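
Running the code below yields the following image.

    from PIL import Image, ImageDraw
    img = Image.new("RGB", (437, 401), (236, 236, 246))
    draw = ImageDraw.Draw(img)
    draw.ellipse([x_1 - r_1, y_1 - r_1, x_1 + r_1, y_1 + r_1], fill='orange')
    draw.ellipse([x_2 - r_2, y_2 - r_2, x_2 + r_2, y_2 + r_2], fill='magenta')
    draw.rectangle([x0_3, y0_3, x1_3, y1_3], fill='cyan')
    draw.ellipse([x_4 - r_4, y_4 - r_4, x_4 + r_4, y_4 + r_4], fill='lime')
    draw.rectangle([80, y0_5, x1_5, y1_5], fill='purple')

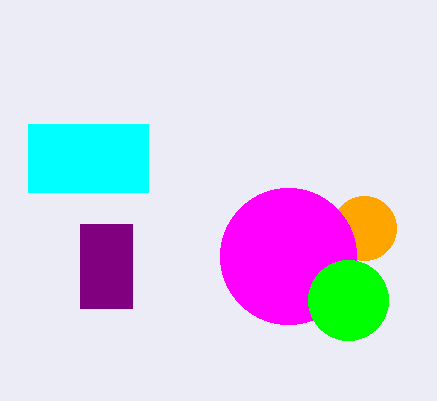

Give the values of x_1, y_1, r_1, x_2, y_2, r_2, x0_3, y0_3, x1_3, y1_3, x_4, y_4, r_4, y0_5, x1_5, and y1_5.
x_1 = 364, y_1 = 228, r_1 = 32, x_2 = 288, y_2 = 256, r_2 = 68, x0_3 = 28, y0_3 = 124, x1_3 = 148, y1_3 = 192, x_4 = 348, y_4 = 300, r_4 = 40, y0_5 = 224, x1_5 = 132, y1_5 = 308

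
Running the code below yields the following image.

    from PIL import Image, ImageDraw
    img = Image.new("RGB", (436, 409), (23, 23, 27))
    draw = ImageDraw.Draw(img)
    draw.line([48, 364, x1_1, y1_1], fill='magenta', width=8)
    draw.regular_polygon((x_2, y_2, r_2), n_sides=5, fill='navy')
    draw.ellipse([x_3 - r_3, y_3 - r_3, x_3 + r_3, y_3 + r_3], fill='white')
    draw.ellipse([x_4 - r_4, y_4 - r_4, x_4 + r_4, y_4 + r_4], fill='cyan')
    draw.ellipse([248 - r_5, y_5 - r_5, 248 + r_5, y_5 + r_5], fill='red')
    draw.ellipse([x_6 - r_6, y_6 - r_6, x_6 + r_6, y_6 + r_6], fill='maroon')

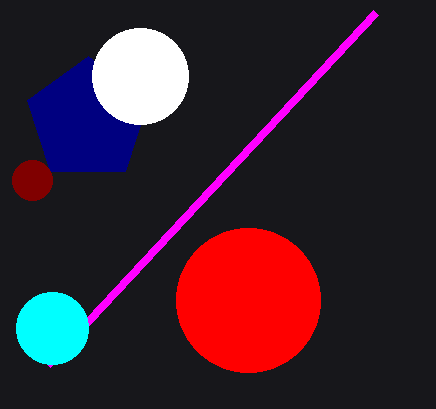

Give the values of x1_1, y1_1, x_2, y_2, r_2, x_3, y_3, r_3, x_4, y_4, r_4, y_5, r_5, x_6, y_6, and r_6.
x1_1 = 376; y1_1 = 12; x_2 = 88; y_2 = 120; r_2 = 64; x_3 = 140; y_3 = 76; r_3 = 48; x_4 = 52; y_4 = 328; r_4 = 36; y_5 = 300; r_5 = 72; x_6 = 32; y_6 = 180; r_6 = 20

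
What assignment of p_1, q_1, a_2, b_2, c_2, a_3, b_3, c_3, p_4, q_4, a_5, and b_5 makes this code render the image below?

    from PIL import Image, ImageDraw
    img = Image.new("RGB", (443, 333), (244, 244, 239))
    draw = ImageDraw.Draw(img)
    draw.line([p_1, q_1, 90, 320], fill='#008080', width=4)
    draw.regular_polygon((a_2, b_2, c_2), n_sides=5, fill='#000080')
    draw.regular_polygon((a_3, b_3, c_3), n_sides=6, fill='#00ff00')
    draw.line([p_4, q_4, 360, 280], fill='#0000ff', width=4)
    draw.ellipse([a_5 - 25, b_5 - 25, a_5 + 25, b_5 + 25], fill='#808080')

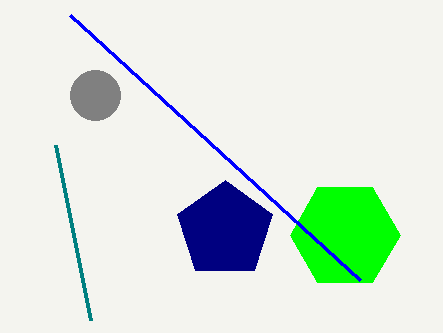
p_1 = 55, q_1 = 145, a_2 = 225, b_2 = 230, c_2 = 50, a_3 = 345, b_3 = 235, c_3 = 55, p_4 = 70, q_4 = 15, a_5 = 95, b_5 = 95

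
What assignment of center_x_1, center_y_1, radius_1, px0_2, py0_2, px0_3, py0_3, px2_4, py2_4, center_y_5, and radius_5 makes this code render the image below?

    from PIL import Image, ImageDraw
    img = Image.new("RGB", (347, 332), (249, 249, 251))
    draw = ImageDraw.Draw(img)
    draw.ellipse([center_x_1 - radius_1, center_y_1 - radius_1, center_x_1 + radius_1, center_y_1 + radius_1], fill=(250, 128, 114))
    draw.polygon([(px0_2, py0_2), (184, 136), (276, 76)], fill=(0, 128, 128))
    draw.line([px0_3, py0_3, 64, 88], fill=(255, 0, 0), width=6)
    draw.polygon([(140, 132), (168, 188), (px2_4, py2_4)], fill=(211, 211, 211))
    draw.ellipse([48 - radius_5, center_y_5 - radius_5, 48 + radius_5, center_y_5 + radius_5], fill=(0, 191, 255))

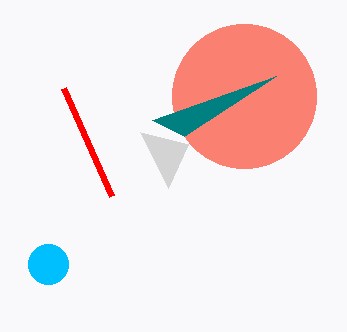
center_x_1 = 244, center_y_1 = 96, radius_1 = 72, px0_2 = 152, py0_2 = 120, px0_3 = 112, py0_3 = 196, px2_4 = 188, py2_4 = 144, center_y_5 = 264, radius_5 = 20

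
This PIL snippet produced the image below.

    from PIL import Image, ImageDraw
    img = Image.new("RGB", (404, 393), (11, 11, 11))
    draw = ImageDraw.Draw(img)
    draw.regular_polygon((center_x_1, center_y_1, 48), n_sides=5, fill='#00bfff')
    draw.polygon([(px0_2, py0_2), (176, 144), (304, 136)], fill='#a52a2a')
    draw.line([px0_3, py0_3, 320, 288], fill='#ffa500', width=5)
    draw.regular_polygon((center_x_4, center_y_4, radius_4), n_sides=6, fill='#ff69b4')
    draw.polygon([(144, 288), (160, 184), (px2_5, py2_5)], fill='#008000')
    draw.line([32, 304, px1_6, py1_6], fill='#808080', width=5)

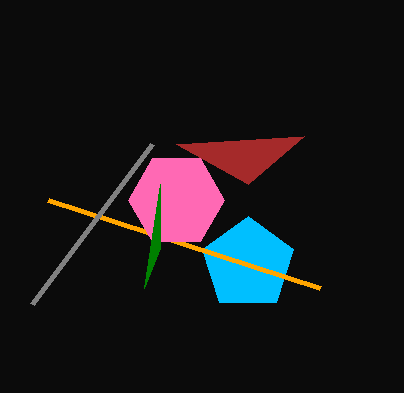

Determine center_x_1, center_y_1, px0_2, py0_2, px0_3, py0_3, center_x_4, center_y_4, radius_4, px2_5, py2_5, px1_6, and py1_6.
center_x_1 = 248
center_y_1 = 264
px0_2 = 248
py0_2 = 184
px0_3 = 48
py0_3 = 200
center_x_4 = 176
center_y_4 = 200
radius_4 = 48
px2_5 = 160
py2_5 = 248
px1_6 = 152
py1_6 = 144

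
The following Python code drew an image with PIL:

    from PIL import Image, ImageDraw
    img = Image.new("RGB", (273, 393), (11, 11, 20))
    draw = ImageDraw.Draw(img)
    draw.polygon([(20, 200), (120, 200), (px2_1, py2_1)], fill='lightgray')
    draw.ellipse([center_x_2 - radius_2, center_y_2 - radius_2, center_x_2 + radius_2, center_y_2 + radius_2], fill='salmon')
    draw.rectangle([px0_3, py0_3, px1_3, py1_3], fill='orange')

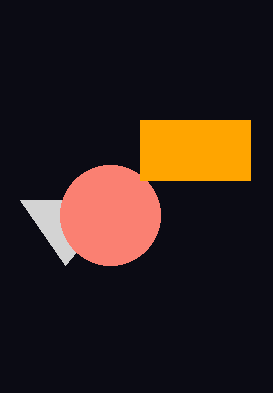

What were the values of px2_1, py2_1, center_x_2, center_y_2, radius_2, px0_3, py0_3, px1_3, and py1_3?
px2_1 = 65
py2_1 = 265
center_x_2 = 110
center_y_2 = 215
radius_2 = 50
px0_3 = 140
py0_3 = 120
px1_3 = 250
py1_3 = 180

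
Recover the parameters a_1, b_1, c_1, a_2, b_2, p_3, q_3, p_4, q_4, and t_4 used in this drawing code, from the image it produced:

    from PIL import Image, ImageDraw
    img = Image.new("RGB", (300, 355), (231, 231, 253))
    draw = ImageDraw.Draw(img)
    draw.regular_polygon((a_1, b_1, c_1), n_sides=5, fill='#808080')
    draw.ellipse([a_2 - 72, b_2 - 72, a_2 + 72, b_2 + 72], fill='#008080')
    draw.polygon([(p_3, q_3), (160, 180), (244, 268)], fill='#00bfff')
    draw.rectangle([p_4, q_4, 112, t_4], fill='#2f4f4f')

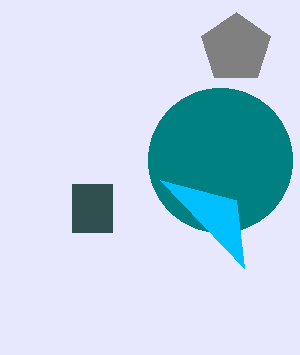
a_1 = 236
b_1 = 48
c_1 = 36
a_2 = 220
b_2 = 160
p_3 = 236
q_3 = 200
p_4 = 72
q_4 = 184
t_4 = 232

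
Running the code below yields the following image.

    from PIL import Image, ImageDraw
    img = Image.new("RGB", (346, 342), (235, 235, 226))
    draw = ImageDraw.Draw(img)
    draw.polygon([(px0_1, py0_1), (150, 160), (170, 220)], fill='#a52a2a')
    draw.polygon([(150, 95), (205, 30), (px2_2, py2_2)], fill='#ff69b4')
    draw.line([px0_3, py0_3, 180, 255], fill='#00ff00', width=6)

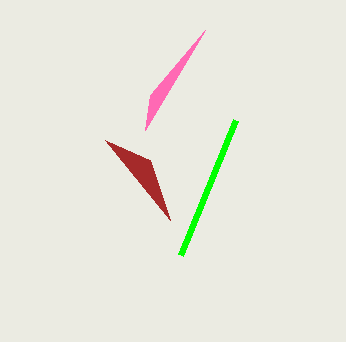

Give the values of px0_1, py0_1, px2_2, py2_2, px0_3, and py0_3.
px0_1 = 105, py0_1 = 140, px2_2 = 145, py2_2 = 130, px0_3 = 235, py0_3 = 120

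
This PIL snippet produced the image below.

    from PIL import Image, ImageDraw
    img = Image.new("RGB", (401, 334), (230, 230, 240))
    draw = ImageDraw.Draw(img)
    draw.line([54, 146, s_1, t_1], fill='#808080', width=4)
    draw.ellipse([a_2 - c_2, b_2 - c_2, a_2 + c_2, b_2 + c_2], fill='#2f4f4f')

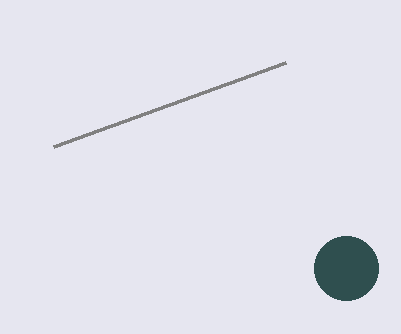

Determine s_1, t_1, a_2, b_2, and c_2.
s_1 = 286; t_1 = 62; a_2 = 346; b_2 = 268; c_2 = 32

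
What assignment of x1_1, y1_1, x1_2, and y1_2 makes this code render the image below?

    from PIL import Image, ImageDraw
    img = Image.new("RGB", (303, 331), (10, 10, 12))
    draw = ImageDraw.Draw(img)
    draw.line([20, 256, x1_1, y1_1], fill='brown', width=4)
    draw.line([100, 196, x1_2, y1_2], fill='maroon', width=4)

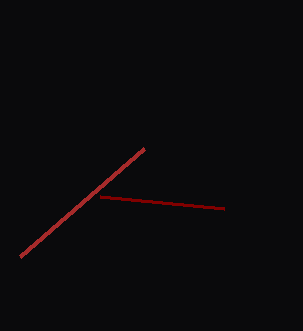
x1_1 = 144
y1_1 = 148
x1_2 = 224
y1_2 = 208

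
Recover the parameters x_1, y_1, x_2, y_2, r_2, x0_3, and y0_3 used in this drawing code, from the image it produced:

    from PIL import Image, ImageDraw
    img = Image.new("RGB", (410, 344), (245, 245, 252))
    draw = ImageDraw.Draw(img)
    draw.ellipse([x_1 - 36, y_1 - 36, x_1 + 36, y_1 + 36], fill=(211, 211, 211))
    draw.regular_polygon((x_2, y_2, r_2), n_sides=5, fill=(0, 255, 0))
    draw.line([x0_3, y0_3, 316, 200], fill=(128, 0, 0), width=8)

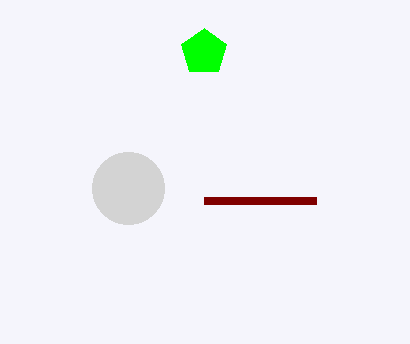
x_1 = 128; y_1 = 188; x_2 = 204; y_2 = 52; r_2 = 24; x0_3 = 204; y0_3 = 200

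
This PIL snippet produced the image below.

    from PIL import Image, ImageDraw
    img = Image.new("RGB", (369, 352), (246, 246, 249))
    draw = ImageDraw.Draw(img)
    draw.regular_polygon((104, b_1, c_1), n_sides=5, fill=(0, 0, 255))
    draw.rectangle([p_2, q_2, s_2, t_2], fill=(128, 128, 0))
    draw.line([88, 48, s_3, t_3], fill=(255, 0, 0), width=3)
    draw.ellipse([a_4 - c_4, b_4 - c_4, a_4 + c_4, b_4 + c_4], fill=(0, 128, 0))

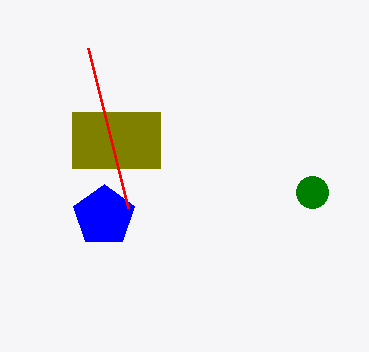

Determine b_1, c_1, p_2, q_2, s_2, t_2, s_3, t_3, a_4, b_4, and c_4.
b_1 = 216, c_1 = 32, p_2 = 72, q_2 = 112, s_2 = 160, t_2 = 168, s_3 = 128, t_3 = 208, a_4 = 312, b_4 = 192, c_4 = 16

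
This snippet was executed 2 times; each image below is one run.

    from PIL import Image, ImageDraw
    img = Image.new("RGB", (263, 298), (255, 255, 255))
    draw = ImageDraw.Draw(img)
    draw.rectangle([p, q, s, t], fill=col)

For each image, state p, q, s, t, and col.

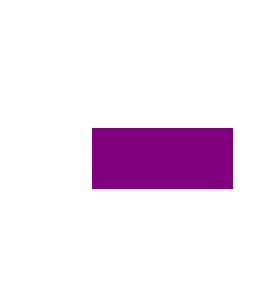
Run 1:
p = 92
q = 128
s = 232
t = 188
col = 'purple'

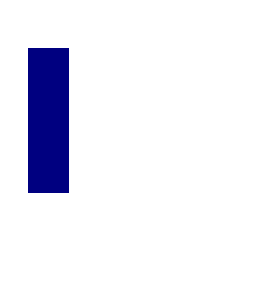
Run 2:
p = 28, q = 48, s = 68, t = 192, col = 'navy'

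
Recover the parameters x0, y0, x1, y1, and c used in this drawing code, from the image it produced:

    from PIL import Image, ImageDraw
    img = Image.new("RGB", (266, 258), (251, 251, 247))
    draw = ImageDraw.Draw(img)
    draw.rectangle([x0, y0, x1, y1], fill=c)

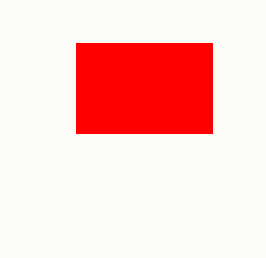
x0 = 76
y0 = 43
x1 = 212
y1 = 133
c = 'red'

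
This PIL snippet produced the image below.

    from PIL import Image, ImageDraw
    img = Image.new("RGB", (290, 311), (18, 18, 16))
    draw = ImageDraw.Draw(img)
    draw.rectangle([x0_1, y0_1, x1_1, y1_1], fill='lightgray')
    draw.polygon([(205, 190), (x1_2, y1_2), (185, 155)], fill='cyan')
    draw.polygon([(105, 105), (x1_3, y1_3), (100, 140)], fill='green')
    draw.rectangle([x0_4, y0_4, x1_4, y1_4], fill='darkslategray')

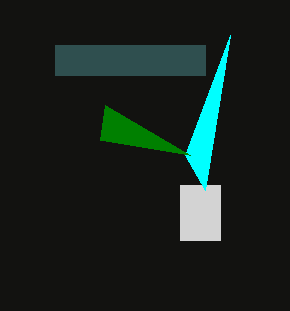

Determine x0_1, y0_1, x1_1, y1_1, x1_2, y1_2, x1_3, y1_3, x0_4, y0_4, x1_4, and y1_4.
x0_1 = 180, y0_1 = 185, x1_1 = 220, y1_1 = 240, x1_2 = 230, y1_2 = 35, x1_3 = 190, y1_3 = 155, x0_4 = 55, y0_4 = 45, x1_4 = 205, y1_4 = 75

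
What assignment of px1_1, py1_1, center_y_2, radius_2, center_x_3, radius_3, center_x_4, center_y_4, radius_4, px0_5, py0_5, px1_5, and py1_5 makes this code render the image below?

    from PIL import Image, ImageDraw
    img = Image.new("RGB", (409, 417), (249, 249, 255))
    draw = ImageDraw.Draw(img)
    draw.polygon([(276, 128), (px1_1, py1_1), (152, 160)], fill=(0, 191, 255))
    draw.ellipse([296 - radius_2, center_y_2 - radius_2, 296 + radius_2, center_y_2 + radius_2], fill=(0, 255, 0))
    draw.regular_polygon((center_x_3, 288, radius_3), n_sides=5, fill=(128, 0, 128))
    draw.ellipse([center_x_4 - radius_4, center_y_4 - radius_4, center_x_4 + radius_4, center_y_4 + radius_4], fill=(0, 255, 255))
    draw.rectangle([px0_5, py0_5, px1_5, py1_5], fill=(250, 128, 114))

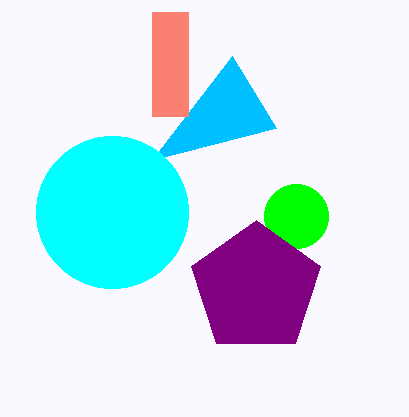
px1_1 = 232, py1_1 = 56, center_y_2 = 216, radius_2 = 32, center_x_3 = 256, radius_3 = 68, center_x_4 = 112, center_y_4 = 212, radius_4 = 76, px0_5 = 152, py0_5 = 12, px1_5 = 188, py1_5 = 116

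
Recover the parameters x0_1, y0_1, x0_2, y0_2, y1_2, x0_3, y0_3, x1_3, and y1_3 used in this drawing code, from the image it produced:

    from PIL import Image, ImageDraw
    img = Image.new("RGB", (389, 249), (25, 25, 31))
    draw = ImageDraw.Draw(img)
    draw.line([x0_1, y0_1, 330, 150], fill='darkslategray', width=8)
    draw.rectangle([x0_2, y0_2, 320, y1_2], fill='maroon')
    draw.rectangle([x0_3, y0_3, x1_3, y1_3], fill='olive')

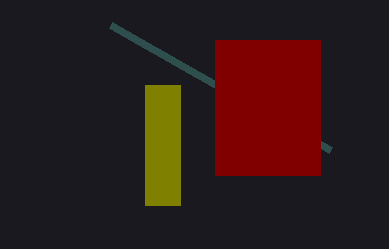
x0_1 = 110
y0_1 = 25
x0_2 = 215
y0_2 = 40
y1_2 = 175
x0_3 = 145
y0_3 = 85
x1_3 = 180
y1_3 = 205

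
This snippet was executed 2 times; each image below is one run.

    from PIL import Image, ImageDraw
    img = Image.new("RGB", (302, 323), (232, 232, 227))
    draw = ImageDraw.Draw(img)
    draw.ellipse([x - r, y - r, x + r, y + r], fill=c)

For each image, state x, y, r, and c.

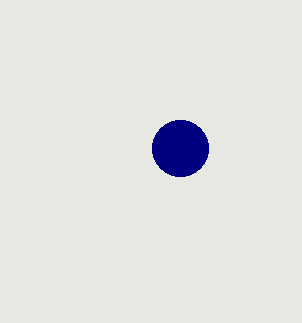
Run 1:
x = 180
y = 148
r = 28
c = 'navy'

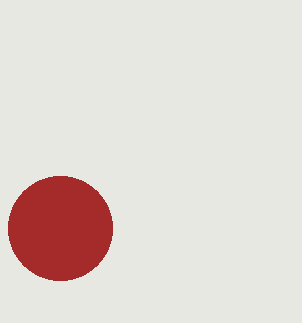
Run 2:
x = 60
y = 228
r = 52
c = 'brown'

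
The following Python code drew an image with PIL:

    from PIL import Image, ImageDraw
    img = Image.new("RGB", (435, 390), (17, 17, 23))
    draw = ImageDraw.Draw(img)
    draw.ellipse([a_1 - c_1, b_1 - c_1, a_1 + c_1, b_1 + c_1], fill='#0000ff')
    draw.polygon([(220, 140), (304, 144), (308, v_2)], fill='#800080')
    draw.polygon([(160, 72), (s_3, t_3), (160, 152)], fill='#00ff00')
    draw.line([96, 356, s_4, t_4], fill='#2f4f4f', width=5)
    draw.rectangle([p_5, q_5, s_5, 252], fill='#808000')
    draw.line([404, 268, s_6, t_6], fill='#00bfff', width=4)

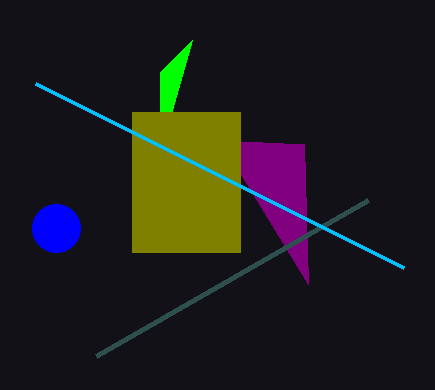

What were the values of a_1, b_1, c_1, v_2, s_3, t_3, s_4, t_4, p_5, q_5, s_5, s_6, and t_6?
a_1 = 56; b_1 = 228; c_1 = 24; v_2 = 284; s_3 = 192; t_3 = 40; s_4 = 368; t_4 = 200; p_5 = 132; q_5 = 112; s_5 = 240; s_6 = 36; t_6 = 84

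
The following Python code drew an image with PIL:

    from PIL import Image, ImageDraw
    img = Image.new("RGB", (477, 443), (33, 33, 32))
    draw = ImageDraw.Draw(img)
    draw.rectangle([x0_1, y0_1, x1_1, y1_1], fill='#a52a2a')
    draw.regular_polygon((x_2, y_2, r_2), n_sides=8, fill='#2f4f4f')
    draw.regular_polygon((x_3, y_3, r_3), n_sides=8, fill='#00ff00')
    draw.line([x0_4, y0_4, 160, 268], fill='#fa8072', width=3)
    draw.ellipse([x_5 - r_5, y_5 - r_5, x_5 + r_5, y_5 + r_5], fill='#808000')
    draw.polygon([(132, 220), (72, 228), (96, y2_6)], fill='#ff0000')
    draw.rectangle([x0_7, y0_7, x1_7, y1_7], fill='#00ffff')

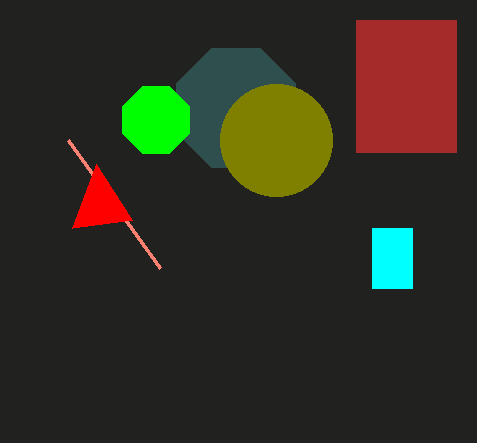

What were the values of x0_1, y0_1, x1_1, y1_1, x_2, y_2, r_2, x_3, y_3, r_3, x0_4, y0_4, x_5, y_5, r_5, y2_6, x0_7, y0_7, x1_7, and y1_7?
x0_1 = 356; y0_1 = 20; x1_1 = 456; y1_1 = 152; x_2 = 236; y_2 = 108; r_2 = 64; x_3 = 156; y_3 = 120; r_3 = 36; x0_4 = 68; y0_4 = 140; x_5 = 276; y_5 = 140; r_5 = 56; y2_6 = 164; x0_7 = 372; y0_7 = 228; x1_7 = 412; y1_7 = 288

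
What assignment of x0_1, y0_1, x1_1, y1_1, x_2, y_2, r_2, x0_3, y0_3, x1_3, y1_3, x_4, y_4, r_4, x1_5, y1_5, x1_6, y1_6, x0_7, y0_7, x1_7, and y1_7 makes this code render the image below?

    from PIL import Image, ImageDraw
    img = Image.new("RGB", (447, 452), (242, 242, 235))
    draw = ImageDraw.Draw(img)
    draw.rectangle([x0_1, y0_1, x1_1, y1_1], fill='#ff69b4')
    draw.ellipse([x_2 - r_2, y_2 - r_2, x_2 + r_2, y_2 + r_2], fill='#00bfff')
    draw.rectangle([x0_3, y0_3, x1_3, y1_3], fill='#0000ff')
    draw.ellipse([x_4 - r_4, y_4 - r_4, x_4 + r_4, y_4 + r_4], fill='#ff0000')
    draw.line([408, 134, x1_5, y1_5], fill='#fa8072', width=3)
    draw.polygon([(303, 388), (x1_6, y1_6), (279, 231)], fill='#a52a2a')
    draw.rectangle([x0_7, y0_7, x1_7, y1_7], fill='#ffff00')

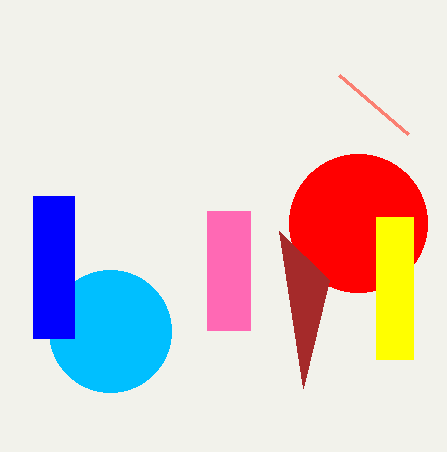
x0_1 = 207; y0_1 = 211; x1_1 = 250; y1_1 = 330; x_2 = 110; y_2 = 331; r_2 = 61; x0_3 = 33; y0_3 = 196; x1_3 = 74; y1_3 = 338; x_4 = 358; y_4 = 223; r_4 = 69; x1_5 = 339; y1_5 = 75; x1_6 = 329; y1_6 = 280; x0_7 = 376; y0_7 = 217; x1_7 = 413; y1_7 = 359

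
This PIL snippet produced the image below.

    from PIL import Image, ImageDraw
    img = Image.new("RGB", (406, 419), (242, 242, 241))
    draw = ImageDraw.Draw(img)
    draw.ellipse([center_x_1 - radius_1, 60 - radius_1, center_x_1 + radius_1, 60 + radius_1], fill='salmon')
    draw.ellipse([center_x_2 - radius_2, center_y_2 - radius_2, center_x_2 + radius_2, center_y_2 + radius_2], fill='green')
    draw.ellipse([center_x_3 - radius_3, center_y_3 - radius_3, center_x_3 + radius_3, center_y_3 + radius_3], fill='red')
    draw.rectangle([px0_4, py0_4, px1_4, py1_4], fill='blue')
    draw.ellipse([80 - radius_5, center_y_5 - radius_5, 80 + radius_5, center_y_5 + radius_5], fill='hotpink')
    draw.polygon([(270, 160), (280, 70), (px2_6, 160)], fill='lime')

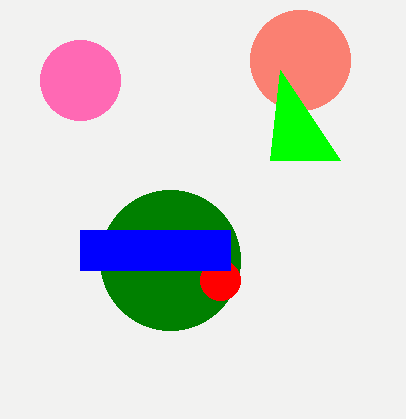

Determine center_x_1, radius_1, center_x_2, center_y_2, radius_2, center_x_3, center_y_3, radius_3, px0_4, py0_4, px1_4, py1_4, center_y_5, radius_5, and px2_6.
center_x_1 = 300
radius_1 = 50
center_x_2 = 170
center_y_2 = 260
radius_2 = 70
center_x_3 = 220
center_y_3 = 280
radius_3 = 20
px0_4 = 80
py0_4 = 230
px1_4 = 230
py1_4 = 270
center_y_5 = 80
radius_5 = 40
px2_6 = 340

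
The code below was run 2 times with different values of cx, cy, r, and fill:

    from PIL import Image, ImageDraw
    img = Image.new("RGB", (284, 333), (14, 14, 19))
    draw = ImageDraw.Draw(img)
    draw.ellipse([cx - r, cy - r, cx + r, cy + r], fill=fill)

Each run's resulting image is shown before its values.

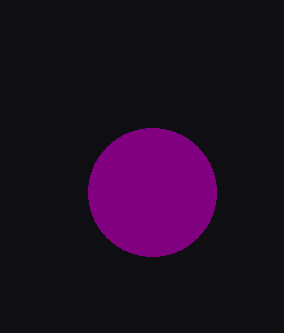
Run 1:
cx = 152, cy = 192, r = 64, fill = 'purple'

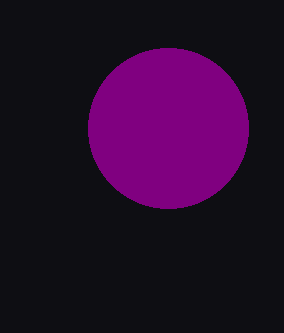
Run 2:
cx = 168
cy = 128
r = 80
fill = 'purple'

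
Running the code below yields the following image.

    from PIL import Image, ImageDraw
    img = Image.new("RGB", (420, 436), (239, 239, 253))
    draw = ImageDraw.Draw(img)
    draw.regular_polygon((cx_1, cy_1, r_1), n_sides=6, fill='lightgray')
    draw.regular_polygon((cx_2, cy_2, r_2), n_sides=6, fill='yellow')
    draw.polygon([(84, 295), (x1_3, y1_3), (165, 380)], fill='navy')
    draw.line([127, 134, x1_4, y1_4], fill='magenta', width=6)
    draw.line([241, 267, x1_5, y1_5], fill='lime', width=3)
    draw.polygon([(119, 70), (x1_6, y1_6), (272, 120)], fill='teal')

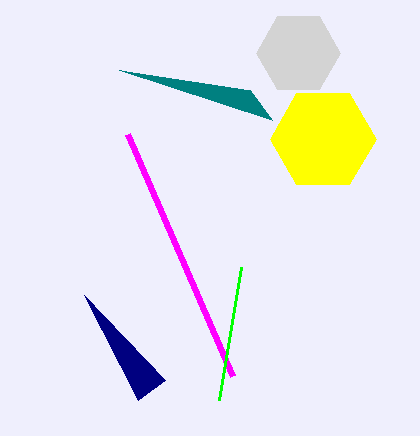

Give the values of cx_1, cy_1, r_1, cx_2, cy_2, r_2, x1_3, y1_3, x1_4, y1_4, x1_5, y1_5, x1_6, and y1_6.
cx_1 = 298; cy_1 = 53; r_1 = 42; cx_2 = 323; cy_2 = 139; r_2 = 53; x1_3 = 138; y1_3 = 400; x1_4 = 232; y1_4 = 376; x1_5 = 219; y1_5 = 400; x1_6 = 250; y1_6 = 90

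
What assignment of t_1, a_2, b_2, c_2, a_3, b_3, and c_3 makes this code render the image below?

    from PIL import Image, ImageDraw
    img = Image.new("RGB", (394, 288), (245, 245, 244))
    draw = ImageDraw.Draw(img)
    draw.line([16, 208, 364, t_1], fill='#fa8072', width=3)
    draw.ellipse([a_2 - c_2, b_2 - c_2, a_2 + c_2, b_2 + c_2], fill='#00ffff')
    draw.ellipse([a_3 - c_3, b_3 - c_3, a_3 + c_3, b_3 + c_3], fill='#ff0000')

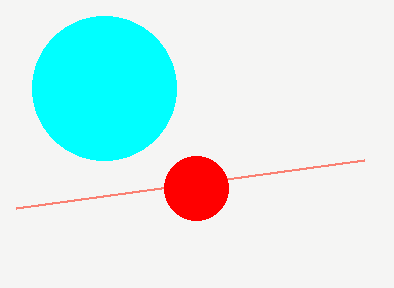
t_1 = 160
a_2 = 104
b_2 = 88
c_2 = 72
a_3 = 196
b_3 = 188
c_3 = 32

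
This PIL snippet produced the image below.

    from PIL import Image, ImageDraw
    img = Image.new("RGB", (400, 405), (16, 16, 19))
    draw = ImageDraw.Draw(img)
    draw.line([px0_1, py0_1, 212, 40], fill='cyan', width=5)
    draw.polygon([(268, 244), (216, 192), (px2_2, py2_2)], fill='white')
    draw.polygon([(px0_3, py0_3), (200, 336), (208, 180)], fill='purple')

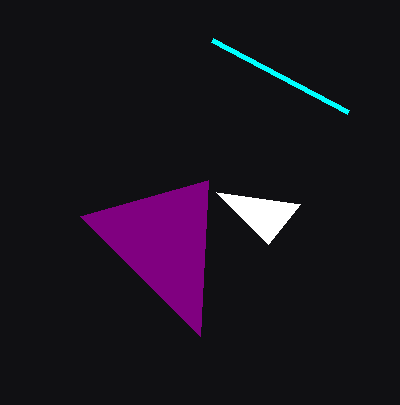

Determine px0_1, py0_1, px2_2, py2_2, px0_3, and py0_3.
px0_1 = 348, py0_1 = 112, px2_2 = 300, py2_2 = 204, px0_3 = 80, py0_3 = 216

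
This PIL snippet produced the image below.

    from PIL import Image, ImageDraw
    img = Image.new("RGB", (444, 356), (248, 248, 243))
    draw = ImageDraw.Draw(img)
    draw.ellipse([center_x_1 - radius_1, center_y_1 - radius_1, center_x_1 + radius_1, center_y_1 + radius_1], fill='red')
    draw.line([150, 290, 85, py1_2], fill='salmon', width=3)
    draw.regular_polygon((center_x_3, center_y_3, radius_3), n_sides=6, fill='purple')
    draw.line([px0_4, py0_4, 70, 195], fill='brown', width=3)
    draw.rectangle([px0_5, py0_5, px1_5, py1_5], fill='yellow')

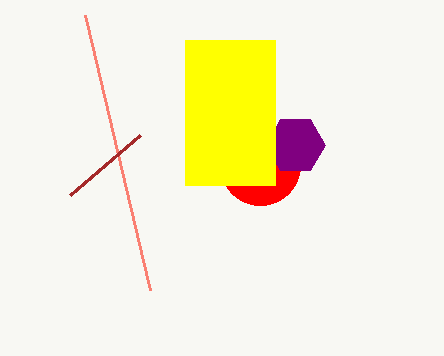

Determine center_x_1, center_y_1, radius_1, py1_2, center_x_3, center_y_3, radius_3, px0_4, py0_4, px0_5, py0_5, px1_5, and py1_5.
center_x_1 = 260
center_y_1 = 165
radius_1 = 40
py1_2 = 15
center_x_3 = 295
center_y_3 = 145
radius_3 = 30
px0_4 = 140
py0_4 = 135
px0_5 = 185
py0_5 = 40
px1_5 = 275
py1_5 = 185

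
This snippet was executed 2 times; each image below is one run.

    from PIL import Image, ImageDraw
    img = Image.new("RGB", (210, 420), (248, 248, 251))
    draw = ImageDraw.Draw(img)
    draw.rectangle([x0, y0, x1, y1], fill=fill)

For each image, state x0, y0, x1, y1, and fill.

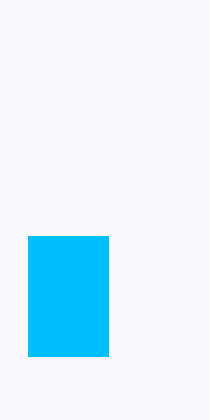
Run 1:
x0 = 28
y0 = 236
x1 = 108
y1 = 356
fill = 'deepskyblue'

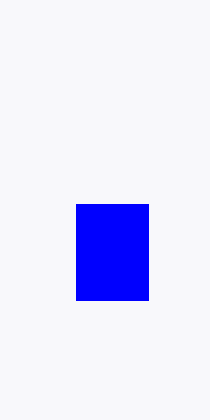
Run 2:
x0 = 76, y0 = 204, x1 = 148, y1 = 300, fill = 'blue'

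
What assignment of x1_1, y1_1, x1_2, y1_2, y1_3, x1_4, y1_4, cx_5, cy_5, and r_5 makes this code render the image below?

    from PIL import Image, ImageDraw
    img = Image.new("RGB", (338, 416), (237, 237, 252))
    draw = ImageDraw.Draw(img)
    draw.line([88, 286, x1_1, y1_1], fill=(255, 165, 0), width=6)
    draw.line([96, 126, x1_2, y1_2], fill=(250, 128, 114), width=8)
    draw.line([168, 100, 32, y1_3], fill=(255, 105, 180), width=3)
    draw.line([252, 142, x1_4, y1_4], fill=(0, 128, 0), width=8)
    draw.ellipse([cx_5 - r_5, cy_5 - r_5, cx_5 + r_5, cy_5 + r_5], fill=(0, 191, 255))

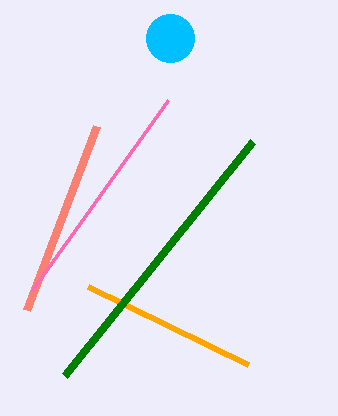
x1_1 = 248
y1_1 = 364
x1_2 = 26
y1_2 = 310
y1_3 = 290
x1_4 = 64
y1_4 = 376
cx_5 = 170
cy_5 = 38
r_5 = 24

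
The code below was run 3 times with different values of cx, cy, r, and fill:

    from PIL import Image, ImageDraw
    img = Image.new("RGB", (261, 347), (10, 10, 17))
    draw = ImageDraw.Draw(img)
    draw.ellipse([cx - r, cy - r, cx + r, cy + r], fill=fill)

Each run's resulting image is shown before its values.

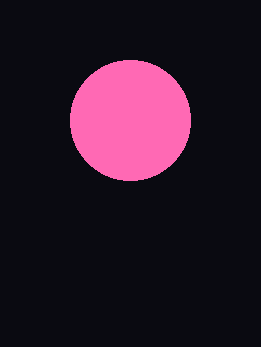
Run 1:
cx = 130, cy = 120, r = 60, fill = 'hotpink'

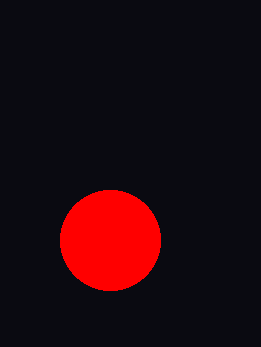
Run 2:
cx = 110, cy = 240, r = 50, fill = 'red'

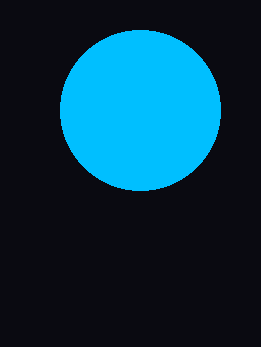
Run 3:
cx = 140
cy = 110
r = 80
fill = 'deepskyblue'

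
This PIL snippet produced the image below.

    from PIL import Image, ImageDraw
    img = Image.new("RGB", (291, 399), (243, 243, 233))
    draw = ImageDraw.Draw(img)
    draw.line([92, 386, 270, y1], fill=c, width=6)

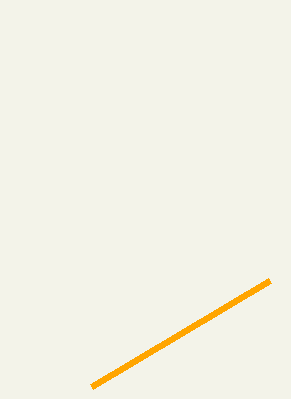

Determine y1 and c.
y1 = 280
c = 'orange'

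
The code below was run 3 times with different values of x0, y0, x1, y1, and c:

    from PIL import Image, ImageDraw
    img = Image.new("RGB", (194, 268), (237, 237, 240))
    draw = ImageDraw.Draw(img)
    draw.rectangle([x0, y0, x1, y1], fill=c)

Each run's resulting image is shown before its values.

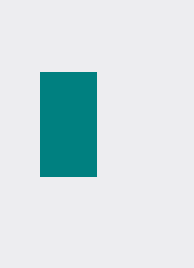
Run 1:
x0 = 40; y0 = 72; x1 = 96; y1 = 176; c = 'teal'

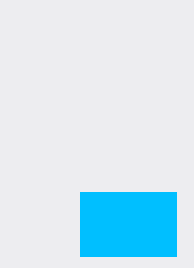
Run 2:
x0 = 80; y0 = 192; x1 = 176; y1 = 256; c = 'deepskyblue'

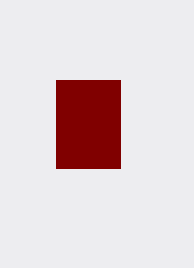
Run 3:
x0 = 56; y0 = 80; x1 = 120; y1 = 168; c = 'maroon'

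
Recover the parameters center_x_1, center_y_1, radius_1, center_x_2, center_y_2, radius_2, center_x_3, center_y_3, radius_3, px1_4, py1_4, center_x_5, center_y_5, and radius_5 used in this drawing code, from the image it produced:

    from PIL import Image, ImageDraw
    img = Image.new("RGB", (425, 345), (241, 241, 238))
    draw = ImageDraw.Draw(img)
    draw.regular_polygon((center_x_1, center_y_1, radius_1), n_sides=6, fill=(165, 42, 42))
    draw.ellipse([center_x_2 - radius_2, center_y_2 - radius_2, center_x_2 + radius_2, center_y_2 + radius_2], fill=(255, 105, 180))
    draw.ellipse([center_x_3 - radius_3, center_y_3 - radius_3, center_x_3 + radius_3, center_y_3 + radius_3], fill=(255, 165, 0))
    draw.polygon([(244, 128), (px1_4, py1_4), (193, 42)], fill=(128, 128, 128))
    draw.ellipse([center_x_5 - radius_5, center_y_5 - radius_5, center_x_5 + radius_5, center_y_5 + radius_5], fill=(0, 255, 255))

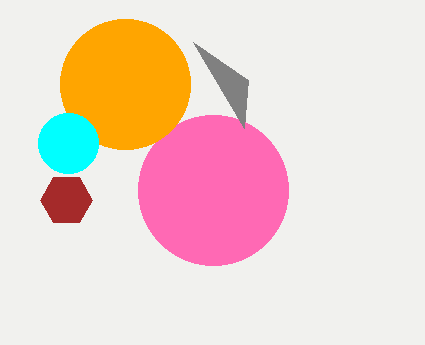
center_x_1 = 66
center_y_1 = 200
radius_1 = 26
center_x_2 = 213
center_y_2 = 190
radius_2 = 75
center_x_3 = 125
center_y_3 = 84
radius_3 = 65
px1_4 = 248
py1_4 = 80
center_x_5 = 68
center_y_5 = 143
radius_5 = 30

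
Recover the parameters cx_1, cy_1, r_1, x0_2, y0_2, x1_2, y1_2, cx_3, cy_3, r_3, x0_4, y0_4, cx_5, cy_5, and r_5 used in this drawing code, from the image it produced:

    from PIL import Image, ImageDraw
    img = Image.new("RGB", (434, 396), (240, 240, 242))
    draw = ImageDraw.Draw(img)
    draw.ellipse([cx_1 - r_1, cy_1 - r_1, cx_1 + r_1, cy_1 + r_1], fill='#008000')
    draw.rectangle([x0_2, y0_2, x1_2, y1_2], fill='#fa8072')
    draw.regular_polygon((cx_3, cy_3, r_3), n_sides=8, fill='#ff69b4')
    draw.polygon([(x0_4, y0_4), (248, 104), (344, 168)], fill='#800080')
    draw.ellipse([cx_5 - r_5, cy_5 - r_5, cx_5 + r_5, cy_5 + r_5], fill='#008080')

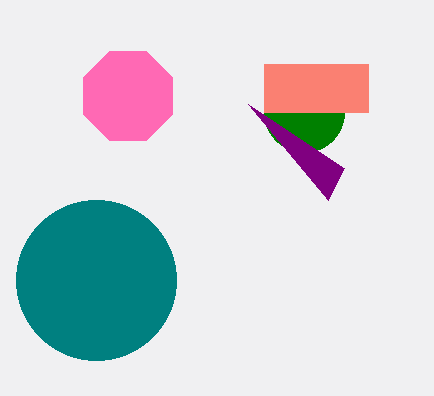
cx_1 = 304
cy_1 = 112
r_1 = 40
x0_2 = 264
y0_2 = 64
x1_2 = 368
y1_2 = 112
cx_3 = 128
cy_3 = 96
r_3 = 48
x0_4 = 328
y0_4 = 200
cx_5 = 96
cy_5 = 280
r_5 = 80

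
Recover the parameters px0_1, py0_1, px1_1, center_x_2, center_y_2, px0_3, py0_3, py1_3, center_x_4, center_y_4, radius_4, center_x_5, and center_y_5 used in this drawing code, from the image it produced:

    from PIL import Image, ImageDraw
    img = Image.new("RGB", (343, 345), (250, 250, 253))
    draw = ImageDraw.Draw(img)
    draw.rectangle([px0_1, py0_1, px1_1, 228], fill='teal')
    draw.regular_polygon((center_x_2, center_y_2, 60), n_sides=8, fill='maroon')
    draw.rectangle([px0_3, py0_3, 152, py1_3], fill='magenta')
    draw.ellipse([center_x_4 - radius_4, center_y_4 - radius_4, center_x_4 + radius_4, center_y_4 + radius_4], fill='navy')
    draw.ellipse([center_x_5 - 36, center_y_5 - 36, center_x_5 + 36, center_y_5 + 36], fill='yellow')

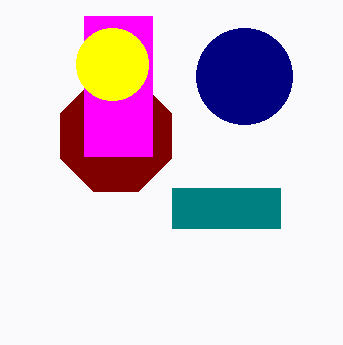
px0_1 = 172; py0_1 = 188; px1_1 = 280; center_x_2 = 116; center_y_2 = 136; px0_3 = 84; py0_3 = 16; py1_3 = 156; center_x_4 = 244; center_y_4 = 76; radius_4 = 48; center_x_5 = 112; center_y_5 = 64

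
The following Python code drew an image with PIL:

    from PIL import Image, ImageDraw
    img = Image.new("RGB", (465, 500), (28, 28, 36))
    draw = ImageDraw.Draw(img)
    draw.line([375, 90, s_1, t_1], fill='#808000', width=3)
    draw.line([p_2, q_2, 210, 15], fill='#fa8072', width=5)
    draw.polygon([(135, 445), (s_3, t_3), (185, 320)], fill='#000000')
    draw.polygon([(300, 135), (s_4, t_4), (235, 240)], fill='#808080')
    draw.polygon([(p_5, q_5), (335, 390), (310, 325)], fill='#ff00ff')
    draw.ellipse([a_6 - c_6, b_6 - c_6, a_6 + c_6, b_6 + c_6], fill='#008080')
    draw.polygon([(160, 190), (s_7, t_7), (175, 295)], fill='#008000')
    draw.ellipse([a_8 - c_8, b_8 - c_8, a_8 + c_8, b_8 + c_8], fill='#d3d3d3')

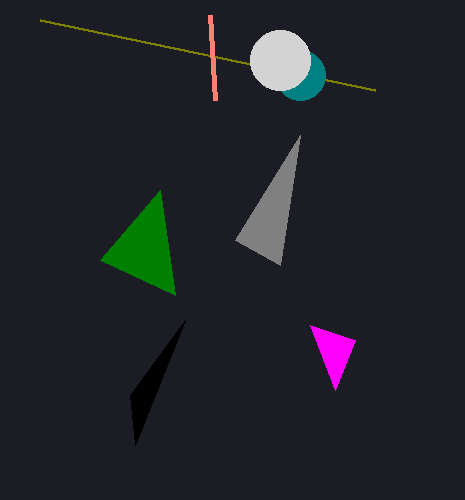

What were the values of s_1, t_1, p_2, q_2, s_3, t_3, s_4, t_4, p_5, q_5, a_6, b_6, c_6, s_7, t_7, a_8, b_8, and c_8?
s_1 = 40
t_1 = 20
p_2 = 215
q_2 = 100
s_3 = 130
t_3 = 395
s_4 = 280
t_4 = 265
p_5 = 355
q_5 = 340
a_6 = 300
b_6 = 75
c_6 = 25
s_7 = 100
t_7 = 260
a_8 = 280
b_8 = 60
c_8 = 30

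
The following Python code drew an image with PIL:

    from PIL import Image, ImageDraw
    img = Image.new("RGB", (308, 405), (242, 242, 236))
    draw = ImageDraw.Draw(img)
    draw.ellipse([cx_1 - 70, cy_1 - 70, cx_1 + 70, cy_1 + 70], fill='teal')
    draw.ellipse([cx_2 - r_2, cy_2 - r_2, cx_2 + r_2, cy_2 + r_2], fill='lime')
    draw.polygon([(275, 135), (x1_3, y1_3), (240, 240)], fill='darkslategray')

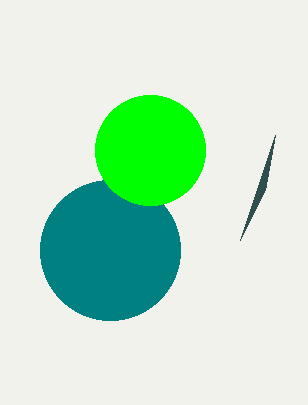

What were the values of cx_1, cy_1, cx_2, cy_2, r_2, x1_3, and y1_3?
cx_1 = 110
cy_1 = 250
cx_2 = 150
cy_2 = 150
r_2 = 55
x1_3 = 265
y1_3 = 190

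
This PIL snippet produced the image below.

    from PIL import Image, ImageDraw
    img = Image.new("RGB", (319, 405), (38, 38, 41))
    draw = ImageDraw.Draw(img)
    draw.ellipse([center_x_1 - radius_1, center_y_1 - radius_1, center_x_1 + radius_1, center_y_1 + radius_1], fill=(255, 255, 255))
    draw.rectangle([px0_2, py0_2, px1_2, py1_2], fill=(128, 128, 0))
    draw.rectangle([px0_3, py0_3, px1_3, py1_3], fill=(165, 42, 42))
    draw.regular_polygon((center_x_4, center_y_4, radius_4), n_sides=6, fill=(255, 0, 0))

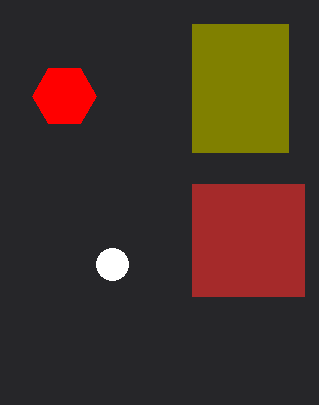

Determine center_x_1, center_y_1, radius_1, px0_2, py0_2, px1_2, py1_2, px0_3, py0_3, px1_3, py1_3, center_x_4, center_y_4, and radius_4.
center_x_1 = 112; center_y_1 = 264; radius_1 = 16; px0_2 = 192; py0_2 = 24; px1_2 = 288; py1_2 = 152; px0_3 = 192; py0_3 = 184; px1_3 = 304; py1_3 = 296; center_x_4 = 64; center_y_4 = 96; radius_4 = 32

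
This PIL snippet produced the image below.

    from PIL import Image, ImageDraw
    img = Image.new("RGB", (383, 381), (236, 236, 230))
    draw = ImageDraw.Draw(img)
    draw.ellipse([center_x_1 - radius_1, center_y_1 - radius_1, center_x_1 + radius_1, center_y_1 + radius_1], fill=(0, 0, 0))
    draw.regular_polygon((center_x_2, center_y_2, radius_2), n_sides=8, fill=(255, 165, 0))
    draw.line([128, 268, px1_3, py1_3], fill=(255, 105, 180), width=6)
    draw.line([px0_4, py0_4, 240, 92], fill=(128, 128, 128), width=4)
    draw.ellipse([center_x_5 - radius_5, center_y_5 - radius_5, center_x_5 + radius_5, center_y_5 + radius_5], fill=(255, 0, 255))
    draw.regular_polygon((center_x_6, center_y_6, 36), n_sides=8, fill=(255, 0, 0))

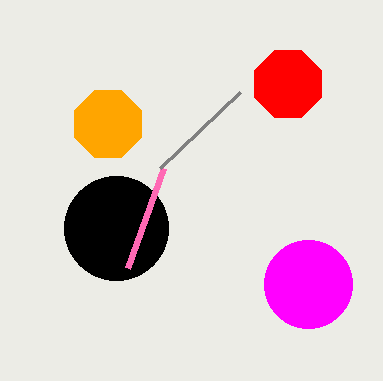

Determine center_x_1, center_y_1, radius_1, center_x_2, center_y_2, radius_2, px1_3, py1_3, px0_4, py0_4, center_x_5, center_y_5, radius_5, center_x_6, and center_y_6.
center_x_1 = 116, center_y_1 = 228, radius_1 = 52, center_x_2 = 108, center_y_2 = 124, radius_2 = 36, px1_3 = 164, py1_3 = 168, px0_4 = 160, py0_4 = 168, center_x_5 = 308, center_y_5 = 284, radius_5 = 44, center_x_6 = 288, center_y_6 = 84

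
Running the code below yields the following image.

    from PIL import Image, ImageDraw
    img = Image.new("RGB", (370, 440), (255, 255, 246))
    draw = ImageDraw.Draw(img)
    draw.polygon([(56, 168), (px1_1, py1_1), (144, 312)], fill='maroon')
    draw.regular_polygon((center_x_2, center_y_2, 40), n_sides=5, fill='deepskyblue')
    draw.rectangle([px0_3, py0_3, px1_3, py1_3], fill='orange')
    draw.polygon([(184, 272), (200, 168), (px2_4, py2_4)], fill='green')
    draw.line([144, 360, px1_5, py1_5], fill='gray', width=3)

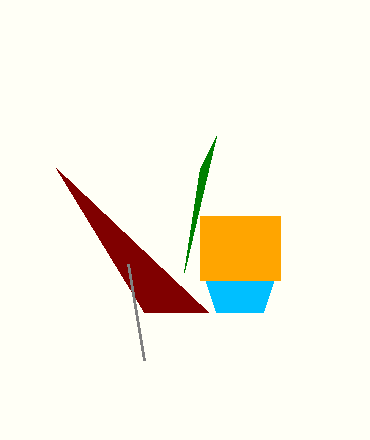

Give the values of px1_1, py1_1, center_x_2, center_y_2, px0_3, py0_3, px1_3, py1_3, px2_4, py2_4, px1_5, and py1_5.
px1_1 = 208
py1_1 = 312
center_x_2 = 240
center_y_2 = 280
px0_3 = 200
py0_3 = 216
px1_3 = 280
py1_3 = 280
px2_4 = 216
py2_4 = 136
px1_5 = 128
py1_5 = 264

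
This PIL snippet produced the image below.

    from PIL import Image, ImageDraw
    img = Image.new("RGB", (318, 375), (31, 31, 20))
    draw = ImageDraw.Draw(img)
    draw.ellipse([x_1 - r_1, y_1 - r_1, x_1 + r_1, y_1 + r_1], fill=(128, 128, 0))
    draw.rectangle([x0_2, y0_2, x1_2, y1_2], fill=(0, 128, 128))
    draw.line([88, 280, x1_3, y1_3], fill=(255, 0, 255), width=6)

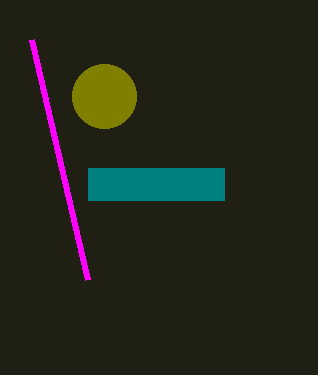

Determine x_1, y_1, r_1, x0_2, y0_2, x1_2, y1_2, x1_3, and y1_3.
x_1 = 104; y_1 = 96; r_1 = 32; x0_2 = 88; y0_2 = 168; x1_2 = 224; y1_2 = 200; x1_3 = 32; y1_3 = 40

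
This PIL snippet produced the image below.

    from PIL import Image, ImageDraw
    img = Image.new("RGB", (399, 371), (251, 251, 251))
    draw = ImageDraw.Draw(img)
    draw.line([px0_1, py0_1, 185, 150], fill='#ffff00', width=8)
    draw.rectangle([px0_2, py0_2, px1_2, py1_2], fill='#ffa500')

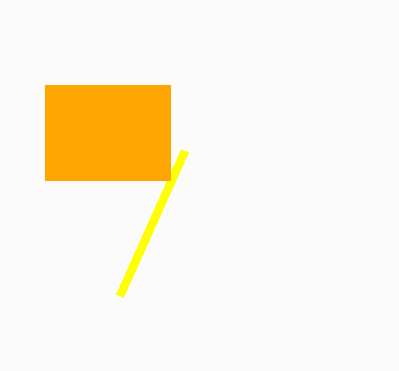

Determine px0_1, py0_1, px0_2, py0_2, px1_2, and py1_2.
px0_1 = 120
py0_1 = 295
px0_2 = 45
py0_2 = 85
px1_2 = 170
py1_2 = 180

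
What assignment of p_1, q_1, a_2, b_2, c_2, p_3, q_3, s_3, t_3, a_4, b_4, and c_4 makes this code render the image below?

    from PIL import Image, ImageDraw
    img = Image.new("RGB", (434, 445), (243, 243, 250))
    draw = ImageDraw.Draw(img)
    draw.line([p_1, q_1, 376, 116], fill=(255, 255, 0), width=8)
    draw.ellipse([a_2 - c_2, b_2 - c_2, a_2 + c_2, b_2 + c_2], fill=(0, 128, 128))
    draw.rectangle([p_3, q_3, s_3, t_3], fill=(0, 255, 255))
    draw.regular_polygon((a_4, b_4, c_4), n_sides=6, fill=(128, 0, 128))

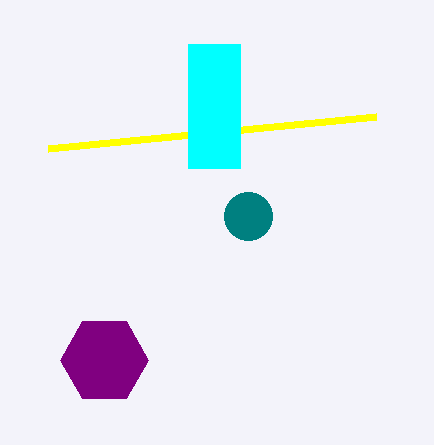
p_1 = 48, q_1 = 148, a_2 = 248, b_2 = 216, c_2 = 24, p_3 = 188, q_3 = 44, s_3 = 240, t_3 = 168, a_4 = 104, b_4 = 360, c_4 = 44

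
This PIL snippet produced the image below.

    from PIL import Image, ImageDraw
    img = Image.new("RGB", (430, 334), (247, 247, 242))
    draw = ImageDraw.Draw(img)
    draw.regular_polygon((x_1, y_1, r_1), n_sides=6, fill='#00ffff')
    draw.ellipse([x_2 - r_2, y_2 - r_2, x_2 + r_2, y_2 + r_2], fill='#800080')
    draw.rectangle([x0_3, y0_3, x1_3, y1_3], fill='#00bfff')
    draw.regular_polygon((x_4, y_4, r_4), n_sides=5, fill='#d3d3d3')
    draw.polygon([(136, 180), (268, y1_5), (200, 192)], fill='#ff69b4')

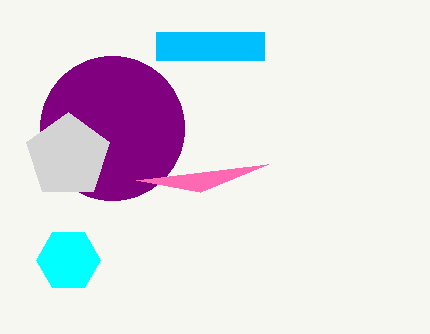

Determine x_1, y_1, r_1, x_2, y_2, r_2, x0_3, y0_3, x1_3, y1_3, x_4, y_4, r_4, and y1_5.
x_1 = 68
y_1 = 260
r_1 = 32
x_2 = 112
y_2 = 128
r_2 = 72
x0_3 = 156
y0_3 = 32
x1_3 = 264
y1_3 = 60
x_4 = 68
y_4 = 156
r_4 = 44
y1_5 = 164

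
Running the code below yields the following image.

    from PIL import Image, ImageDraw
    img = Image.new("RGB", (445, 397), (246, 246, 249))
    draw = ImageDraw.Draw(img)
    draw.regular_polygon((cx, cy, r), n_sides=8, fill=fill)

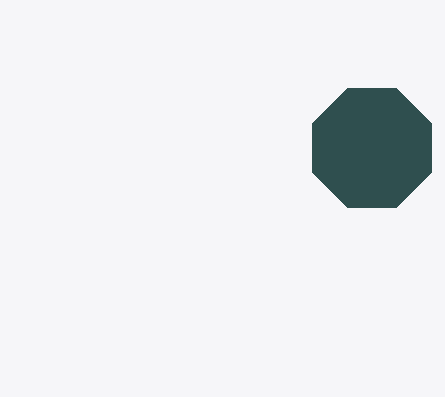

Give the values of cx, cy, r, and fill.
cx = 372; cy = 148; r = 64; fill = 'darkslategray'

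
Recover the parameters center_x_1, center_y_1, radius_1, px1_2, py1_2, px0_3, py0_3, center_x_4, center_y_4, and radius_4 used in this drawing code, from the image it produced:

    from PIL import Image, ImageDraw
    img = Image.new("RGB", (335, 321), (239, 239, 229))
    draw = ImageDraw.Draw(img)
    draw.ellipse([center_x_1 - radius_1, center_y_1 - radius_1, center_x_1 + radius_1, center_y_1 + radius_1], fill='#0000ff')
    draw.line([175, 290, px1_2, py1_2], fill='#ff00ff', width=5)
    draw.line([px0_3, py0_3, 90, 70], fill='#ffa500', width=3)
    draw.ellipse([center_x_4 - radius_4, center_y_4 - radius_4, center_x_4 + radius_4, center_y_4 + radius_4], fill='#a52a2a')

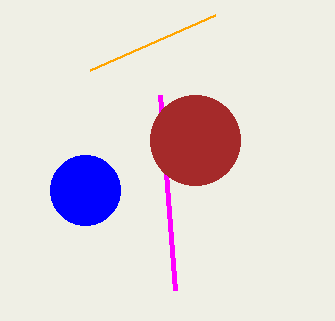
center_x_1 = 85
center_y_1 = 190
radius_1 = 35
px1_2 = 160
py1_2 = 95
px0_3 = 215
py0_3 = 15
center_x_4 = 195
center_y_4 = 140
radius_4 = 45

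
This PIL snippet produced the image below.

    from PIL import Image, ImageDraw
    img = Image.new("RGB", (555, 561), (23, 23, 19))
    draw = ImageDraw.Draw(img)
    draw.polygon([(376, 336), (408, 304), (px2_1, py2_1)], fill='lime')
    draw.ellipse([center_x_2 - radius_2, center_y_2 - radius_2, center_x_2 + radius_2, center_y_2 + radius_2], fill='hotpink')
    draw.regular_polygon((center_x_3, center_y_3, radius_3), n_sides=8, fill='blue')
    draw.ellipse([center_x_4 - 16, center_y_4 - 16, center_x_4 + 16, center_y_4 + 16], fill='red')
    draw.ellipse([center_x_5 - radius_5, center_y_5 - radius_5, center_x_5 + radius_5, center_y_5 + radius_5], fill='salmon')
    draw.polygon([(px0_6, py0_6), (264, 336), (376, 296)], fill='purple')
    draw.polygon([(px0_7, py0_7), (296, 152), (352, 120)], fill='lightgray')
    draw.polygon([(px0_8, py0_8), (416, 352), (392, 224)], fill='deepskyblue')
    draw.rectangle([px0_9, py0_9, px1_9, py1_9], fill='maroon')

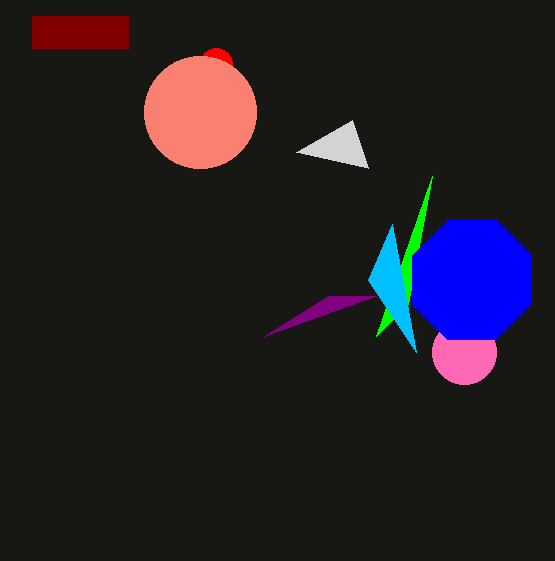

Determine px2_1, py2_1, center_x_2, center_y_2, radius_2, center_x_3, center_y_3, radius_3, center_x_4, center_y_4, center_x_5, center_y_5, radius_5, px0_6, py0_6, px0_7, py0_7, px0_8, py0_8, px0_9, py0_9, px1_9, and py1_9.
px2_1 = 432; py2_1 = 176; center_x_2 = 464; center_y_2 = 352; radius_2 = 32; center_x_3 = 472; center_y_3 = 280; radius_3 = 64; center_x_4 = 216; center_y_4 = 64; center_x_5 = 200; center_y_5 = 112; radius_5 = 56; px0_6 = 328; py0_6 = 296; px0_7 = 368; py0_7 = 168; px0_8 = 368; py0_8 = 280; px0_9 = 32; py0_9 = 16; px1_9 = 128; py1_9 = 48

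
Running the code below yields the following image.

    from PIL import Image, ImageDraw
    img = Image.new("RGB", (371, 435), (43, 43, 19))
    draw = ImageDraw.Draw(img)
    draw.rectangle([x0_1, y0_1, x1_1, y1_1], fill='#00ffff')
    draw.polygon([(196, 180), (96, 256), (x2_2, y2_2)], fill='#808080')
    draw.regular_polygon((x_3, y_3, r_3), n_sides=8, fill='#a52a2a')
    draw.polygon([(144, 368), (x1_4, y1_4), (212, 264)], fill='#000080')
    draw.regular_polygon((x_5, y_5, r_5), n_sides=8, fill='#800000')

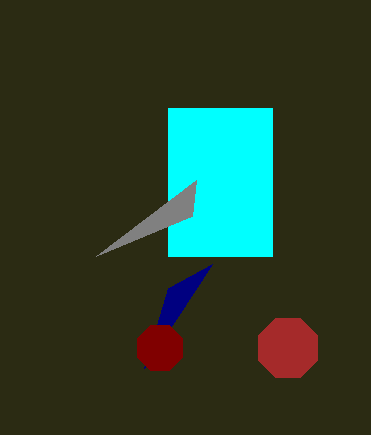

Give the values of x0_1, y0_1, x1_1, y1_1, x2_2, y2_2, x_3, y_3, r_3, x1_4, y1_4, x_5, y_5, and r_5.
x0_1 = 168; y0_1 = 108; x1_1 = 272; y1_1 = 256; x2_2 = 192; y2_2 = 216; x_3 = 288; y_3 = 348; r_3 = 32; x1_4 = 168; y1_4 = 288; x_5 = 160; y_5 = 348; r_5 = 24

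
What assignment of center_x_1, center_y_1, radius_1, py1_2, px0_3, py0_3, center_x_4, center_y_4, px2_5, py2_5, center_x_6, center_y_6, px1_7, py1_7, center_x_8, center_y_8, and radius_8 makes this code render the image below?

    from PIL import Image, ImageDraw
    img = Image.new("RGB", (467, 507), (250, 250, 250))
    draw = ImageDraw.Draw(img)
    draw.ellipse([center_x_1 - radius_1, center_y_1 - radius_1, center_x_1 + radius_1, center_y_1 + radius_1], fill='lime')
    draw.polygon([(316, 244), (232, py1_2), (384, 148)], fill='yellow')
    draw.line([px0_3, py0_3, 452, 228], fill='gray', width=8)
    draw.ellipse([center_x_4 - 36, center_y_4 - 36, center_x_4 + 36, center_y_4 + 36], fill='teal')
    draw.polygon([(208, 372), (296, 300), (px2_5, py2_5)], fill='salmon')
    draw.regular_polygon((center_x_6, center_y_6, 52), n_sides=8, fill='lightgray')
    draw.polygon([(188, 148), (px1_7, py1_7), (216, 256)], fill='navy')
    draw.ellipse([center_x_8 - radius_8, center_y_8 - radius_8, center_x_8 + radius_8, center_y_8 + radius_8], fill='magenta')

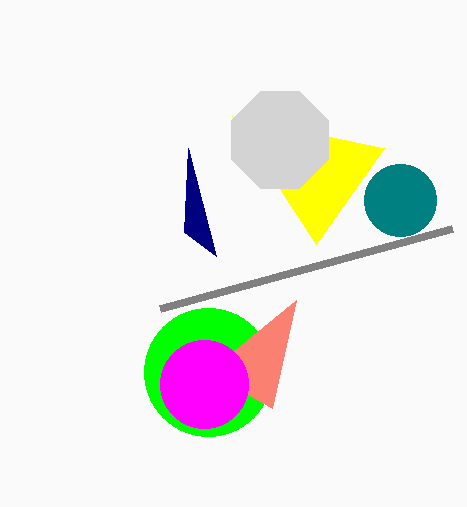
center_x_1 = 208, center_y_1 = 372, radius_1 = 64, py1_2 = 116, px0_3 = 160, py0_3 = 308, center_x_4 = 400, center_y_4 = 200, px2_5 = 272, py2_5 = 408, center_x_6 = 280, center_y_6 = 140, px1_7 = 184, py1_7 = 232, center_x_8 = 204, center_y_8 = 384, radius_8 = 44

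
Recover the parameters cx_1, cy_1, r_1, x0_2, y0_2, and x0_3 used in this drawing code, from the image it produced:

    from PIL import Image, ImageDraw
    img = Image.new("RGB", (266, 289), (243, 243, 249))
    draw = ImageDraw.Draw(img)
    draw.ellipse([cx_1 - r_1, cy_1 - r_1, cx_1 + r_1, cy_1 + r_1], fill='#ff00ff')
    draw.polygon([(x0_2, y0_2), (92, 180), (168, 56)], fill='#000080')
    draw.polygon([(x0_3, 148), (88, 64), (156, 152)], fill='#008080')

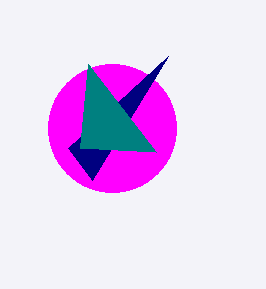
cx_1 = 112
cy_1 = 128
r_1 = 64
x0_2 = 68
y0_2 = 148
x0_3 = 80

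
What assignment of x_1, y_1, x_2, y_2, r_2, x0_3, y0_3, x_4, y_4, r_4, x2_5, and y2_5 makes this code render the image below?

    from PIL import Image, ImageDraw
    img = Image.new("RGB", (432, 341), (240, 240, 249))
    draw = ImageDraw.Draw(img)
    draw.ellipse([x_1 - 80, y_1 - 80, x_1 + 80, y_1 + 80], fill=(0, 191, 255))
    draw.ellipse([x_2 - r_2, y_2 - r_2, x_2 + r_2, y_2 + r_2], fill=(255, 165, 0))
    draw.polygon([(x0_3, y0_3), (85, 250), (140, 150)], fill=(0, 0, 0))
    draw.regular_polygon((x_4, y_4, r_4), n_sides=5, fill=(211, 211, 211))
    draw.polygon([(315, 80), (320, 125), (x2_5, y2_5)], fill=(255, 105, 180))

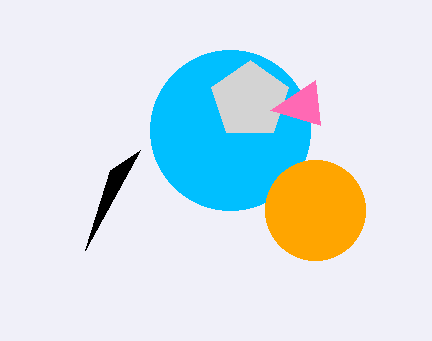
x_1 = 230
y_1 = 130
x_2 = 315
y_2 = 210
r_2 = 50
x0_3 = 110
y0_3 = 170
x_4 = 250
y_4 = 100
r_4 = 40
x2_5 = 270
y2_5 = 110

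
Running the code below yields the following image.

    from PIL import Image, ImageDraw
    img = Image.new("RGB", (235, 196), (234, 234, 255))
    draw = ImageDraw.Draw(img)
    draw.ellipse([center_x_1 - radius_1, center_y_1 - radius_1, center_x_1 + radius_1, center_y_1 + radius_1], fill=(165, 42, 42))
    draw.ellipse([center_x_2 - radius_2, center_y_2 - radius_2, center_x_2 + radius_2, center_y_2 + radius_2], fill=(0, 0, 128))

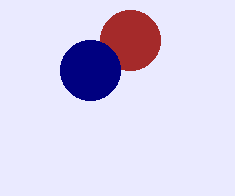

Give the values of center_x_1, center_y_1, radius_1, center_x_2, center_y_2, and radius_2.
center_x_1 = 130
center_y_1 = 40
radius_1 = 30
center_x_2 = 90
center_y_2 = 70
radius_2 = 30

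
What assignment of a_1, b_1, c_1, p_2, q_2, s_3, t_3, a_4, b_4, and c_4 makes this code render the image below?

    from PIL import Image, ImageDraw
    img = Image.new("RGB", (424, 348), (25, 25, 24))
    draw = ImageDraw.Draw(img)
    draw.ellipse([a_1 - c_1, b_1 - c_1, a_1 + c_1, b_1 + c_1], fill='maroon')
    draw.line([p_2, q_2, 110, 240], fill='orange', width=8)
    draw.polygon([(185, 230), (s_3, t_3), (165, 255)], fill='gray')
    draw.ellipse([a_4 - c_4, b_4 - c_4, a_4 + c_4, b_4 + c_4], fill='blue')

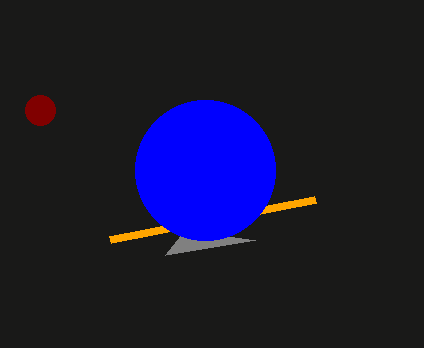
a_1 = 40, b_1 = 110, c_1 = 15, p_2 = 315, q_2 = 200, s_3 = 255, t_3 = 240, a_4 = 205, b_4 = 170, c_4 = 70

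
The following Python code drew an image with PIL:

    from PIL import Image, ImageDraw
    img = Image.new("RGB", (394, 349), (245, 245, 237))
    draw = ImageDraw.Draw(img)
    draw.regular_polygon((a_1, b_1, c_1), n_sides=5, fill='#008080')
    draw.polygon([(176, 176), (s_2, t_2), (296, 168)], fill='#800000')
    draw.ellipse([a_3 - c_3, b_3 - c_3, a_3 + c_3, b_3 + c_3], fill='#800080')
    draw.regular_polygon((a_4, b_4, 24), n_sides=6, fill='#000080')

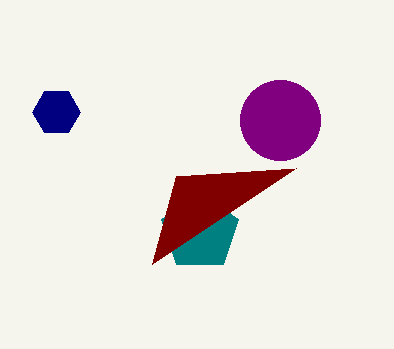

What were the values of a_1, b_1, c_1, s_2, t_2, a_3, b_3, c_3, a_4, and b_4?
a_1 = 200
b_1 = 232
c_1 = 40
s_2 = 152
t_2 = 264
a_3 = 280
b_3 = 120
c_3 = 40
a_4 = 56
b_4 = 112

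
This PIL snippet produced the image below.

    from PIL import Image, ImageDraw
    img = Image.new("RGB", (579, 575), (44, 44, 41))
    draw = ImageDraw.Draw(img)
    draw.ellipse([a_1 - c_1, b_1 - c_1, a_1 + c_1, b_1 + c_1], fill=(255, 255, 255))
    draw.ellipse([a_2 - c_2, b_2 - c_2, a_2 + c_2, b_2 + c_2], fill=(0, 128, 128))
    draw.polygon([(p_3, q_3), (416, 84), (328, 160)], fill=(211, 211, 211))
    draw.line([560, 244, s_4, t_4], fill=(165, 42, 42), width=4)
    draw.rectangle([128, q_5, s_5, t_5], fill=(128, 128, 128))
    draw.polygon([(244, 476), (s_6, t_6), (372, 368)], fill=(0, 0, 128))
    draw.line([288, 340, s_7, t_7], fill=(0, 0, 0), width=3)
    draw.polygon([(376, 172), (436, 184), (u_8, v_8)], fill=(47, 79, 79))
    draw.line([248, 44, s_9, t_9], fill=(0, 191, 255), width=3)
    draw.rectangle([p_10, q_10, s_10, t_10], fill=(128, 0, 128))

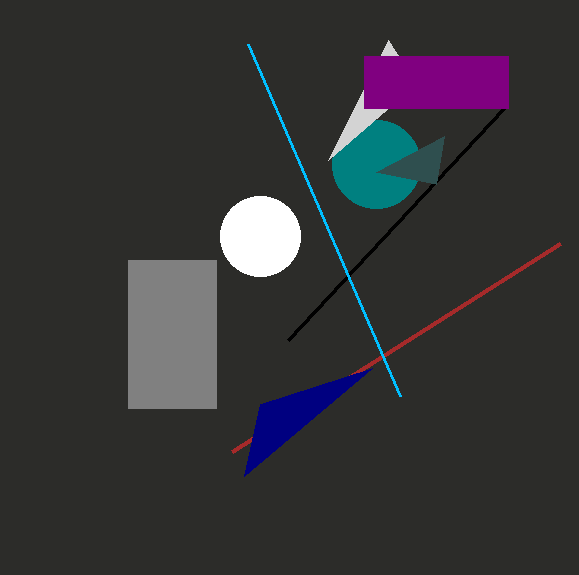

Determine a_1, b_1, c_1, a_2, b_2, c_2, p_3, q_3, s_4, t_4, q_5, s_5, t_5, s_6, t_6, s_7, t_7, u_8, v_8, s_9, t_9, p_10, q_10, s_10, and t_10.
a_1 = 260
b_1 = 236
c_1 = 40
a_2 = 376
b_2 = 164
c_2 = 44
p_3 = 388
q_3 = 40
s_4 = 232
t_4 = 452
q_5 = 260
s_5 = 216
t_5 = 408
s_6 = 260
t_6 = 404
s_7 = 504
t_7 = 108
u_8 = 444
v_8 = 136
s_9 = 400
t_9 = 396
p_10 = 364
q_10 = 56
s_10 = 508
t_10 = 108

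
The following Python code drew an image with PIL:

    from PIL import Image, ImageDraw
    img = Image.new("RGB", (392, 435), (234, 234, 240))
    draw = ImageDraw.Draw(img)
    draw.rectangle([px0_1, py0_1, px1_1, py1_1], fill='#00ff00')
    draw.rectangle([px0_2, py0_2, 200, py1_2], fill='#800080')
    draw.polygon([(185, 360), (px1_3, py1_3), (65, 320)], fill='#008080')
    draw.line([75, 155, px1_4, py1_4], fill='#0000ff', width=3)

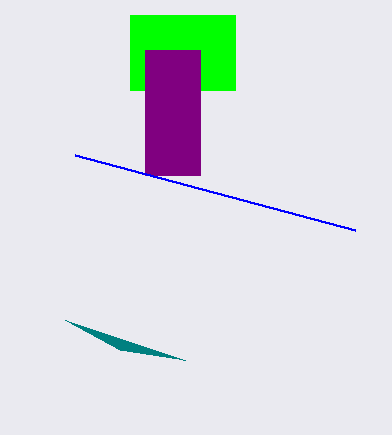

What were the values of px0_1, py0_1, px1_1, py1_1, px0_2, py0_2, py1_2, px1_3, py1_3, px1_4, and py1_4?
px0_1 = 130; py0_1 = 15; px1_1 = 235; py1_1 = 90; px0_2 = 145; py0_2 = 50; py1_2 = 175; px1_3 = 120; py1_3 = 350; px1_4 = 355; py1_4 = 230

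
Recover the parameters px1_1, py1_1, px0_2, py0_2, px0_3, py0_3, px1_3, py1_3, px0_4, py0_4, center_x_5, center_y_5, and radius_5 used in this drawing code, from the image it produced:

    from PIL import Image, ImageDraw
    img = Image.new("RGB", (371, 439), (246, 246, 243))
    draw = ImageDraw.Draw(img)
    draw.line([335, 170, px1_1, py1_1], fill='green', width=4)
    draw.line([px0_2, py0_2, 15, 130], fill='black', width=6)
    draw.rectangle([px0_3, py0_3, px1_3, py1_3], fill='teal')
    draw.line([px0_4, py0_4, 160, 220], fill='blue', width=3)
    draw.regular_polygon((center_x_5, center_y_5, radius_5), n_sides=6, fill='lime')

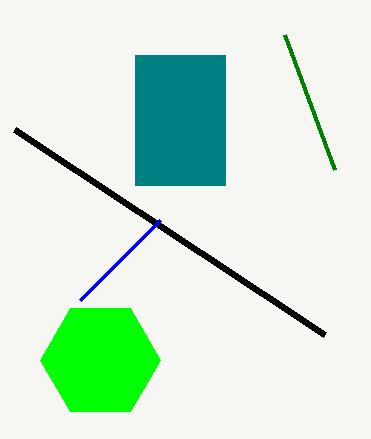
px1_1 = 285
py1_1 = 35
px0_2 = 325
py0_2 = 335
px0_3 = 135
py0_3 = 55
px1_3 = 225
py1_3 = 185
px0_4 = 80
py0_4 = 300
center_x_5 = 100
center_y_5 = 360
radius_5 = 60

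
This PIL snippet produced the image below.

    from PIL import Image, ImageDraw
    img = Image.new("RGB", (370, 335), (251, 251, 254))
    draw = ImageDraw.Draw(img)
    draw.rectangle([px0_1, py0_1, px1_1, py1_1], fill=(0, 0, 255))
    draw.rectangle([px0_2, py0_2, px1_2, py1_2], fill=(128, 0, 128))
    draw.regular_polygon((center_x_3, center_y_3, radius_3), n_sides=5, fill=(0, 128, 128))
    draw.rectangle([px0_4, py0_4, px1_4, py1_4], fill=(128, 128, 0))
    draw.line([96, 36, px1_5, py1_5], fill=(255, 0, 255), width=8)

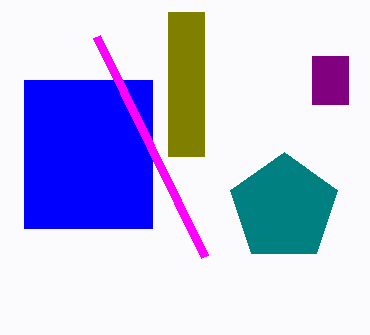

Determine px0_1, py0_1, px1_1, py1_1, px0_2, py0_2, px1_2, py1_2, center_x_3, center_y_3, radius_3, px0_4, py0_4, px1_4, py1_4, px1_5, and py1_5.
px0_1 = 24, py0_1 = 80, px1_1 = 152, py1_1 = 228, px0_2 = 312, py0_2 = 56, px1_2 = 348, py1_2 = 104, center_x_3 = 284, center_y_3 = 208, radius_3 = 56, px0_4 = 168, py0_4 = 12, px1_4 = 204, py1_4 = 156, px1_5 = 204, py1_5 = 256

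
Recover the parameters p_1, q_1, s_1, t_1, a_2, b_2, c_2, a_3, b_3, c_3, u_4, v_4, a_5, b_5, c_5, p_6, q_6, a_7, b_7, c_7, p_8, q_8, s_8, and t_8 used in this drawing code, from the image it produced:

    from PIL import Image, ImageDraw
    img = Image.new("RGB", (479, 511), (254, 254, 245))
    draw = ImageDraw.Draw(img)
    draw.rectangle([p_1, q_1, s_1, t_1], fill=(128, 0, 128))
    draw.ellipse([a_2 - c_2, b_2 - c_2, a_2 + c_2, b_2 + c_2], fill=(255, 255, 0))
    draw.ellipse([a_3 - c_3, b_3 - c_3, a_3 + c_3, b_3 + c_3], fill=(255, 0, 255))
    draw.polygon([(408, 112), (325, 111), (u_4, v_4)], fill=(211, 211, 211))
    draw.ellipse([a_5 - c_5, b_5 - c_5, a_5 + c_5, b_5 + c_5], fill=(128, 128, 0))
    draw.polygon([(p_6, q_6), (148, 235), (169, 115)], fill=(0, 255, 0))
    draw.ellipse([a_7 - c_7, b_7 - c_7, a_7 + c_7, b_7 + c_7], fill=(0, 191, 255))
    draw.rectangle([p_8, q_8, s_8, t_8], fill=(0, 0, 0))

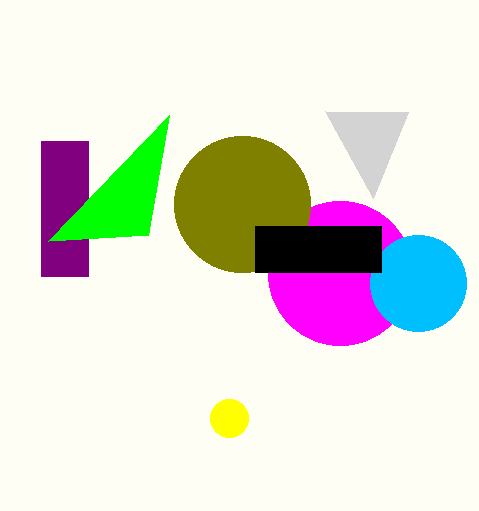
p_1 = 41; q_1 = 141; s_1 = 88; t_1 = 276; a_2 = 229; b_2 = 418; c_2 = 19; a_3 = 340; b_3 = 273; c_3 = 72; u_4 = 373; v_4 = 198; a_5 = 242; b_5 = 204; c_5 = 68; p_6 = 48; q_6 = 241; a_7 = 418; b_7 = 283; c_7 = 48; p_8 = 255; q_8 = 226; s_8 = 381; t_8 = 272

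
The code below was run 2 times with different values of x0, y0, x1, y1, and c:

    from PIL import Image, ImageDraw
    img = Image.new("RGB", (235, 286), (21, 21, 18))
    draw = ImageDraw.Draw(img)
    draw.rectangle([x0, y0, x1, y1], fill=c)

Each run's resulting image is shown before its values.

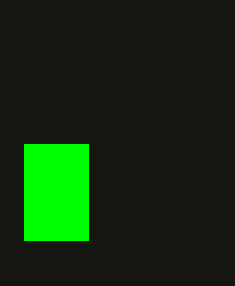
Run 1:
x0 = 24; y0 = 144; x1 = 88; y1 = 240; c = 'lime'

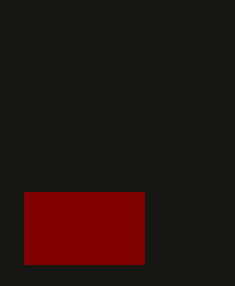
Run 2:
x0 = 24
y0 = 192
x1 = 144
y1 = 264
c = 'maroon'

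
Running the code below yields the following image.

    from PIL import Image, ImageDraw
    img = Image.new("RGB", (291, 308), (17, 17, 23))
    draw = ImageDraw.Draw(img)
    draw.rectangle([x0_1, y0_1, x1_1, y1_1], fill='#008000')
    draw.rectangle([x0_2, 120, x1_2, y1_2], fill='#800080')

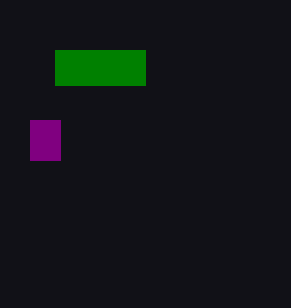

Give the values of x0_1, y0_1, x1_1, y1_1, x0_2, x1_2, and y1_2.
x0_1 = 55
y0_1 = 50
x1_1 = 145
y1_1 = 85
x0_2 = 30
x1_2 = 60
y1_2 = 160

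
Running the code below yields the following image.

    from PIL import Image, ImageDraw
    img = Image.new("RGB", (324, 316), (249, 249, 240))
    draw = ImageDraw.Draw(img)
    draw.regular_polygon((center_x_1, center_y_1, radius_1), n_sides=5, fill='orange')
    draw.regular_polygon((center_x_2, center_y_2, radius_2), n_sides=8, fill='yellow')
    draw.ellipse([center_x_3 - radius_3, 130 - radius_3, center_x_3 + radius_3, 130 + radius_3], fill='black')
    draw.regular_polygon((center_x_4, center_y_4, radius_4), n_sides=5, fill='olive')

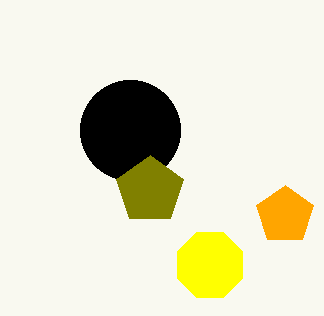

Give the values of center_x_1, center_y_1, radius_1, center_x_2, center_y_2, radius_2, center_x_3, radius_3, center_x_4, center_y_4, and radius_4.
center_x_1 = 285; center_y_1 = 215; radius_1 = 30; center_x_2 = 210; center_y_2 = 265; radius_2 = 35; center_x_3 = 130; radius_3 = 50; center_x_4 = 150; center_y_4 = 190; radius_4 = 35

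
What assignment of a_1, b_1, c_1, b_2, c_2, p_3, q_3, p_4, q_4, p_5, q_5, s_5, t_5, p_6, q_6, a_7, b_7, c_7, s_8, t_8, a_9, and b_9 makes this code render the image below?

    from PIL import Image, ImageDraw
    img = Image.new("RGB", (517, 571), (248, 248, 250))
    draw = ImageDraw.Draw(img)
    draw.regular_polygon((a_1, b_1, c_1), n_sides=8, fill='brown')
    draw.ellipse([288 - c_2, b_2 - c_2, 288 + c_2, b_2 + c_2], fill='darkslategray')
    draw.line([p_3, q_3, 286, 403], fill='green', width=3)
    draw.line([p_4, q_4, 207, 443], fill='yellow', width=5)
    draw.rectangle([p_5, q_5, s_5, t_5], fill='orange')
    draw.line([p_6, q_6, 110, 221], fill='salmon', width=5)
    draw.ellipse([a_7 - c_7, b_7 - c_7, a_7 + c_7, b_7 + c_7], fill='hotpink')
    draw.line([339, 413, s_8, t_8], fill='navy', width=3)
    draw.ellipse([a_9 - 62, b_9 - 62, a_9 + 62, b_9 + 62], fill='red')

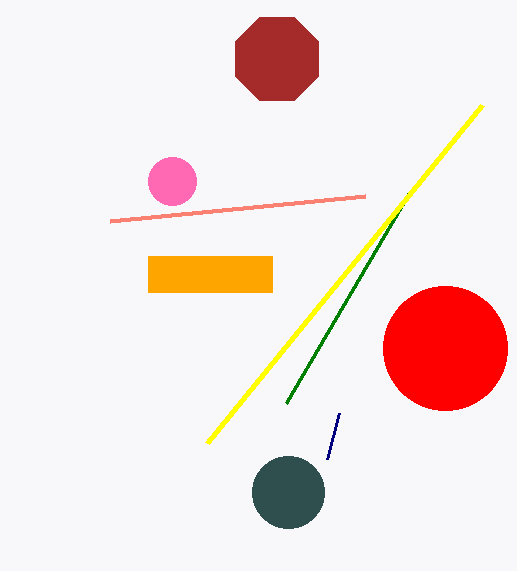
a_1 = 277
b_1 = 59
c_1 = 45
b_2 = 492
c_2 = 36
p_3 = 409
q_3 = 193
p_4 = 482
q_4 = 105
p_5 = 148
q_5 = 256
s_5 = 272
t_5 = 292
p_6 = 365
q_6 = 196
a_7 = 172
b_7 = 181
c_7 = 24
s_8 = 327
t_8 = 459
a_9 = 445
b_9 = 348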